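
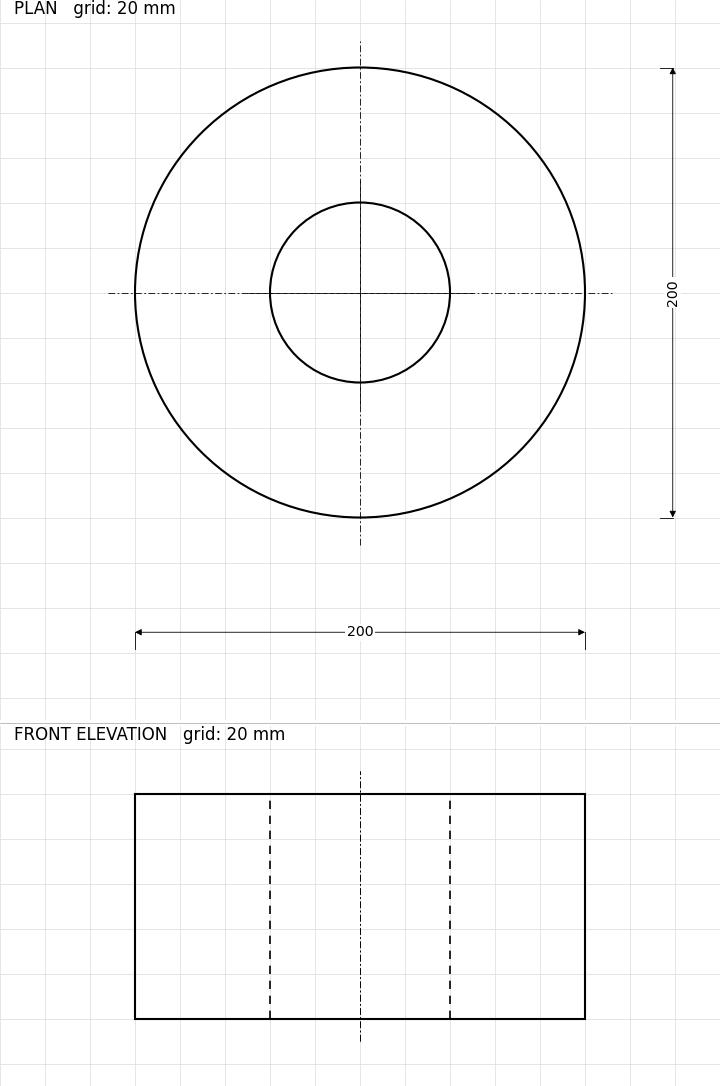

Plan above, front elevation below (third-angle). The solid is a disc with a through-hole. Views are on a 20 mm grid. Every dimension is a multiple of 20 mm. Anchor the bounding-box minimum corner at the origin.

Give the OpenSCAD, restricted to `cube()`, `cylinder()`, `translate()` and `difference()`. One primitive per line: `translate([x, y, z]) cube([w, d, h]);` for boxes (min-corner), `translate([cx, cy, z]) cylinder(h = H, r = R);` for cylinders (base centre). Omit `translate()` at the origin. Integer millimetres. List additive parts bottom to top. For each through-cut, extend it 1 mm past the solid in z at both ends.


difference() {
  translate([100, 100, 0]) cylinder(h = 100, r = 100);
  translate([100, 100, -1]) cylinder(h = 102, r = 40);
}


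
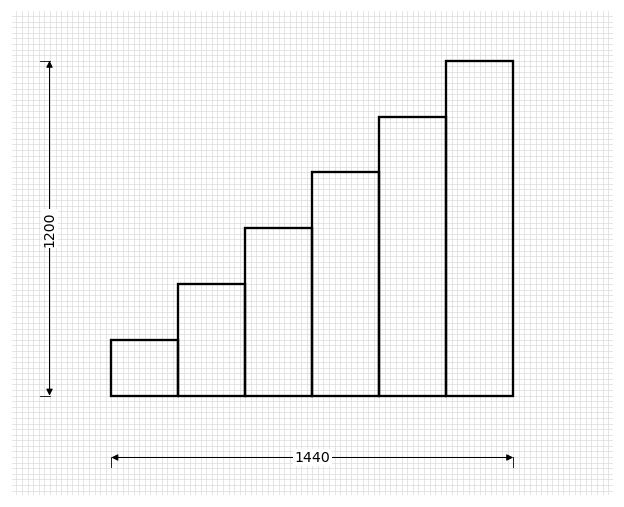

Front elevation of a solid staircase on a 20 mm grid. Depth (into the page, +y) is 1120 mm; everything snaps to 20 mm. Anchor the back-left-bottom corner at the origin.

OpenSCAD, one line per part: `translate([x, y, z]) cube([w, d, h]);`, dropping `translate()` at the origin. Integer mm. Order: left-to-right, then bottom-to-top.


cube([240, 1120, 200]);
translate([240, 0, 0]) cube([240, 1120, 400]);
translate([480, 0, 0]) cube([240, 1120, 600]);
translate([720, 0, 0]) cube([240, 1120, 800]);
translate([960, 0, 0]) cube([240, 1120, 1000]);
translate([1200, 0, 0]) cube([240, 1120, 1200]);


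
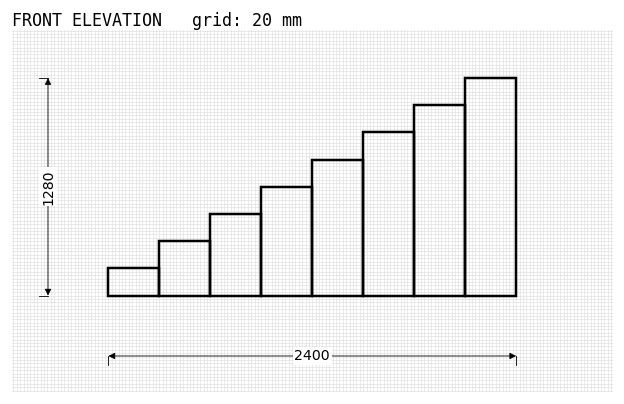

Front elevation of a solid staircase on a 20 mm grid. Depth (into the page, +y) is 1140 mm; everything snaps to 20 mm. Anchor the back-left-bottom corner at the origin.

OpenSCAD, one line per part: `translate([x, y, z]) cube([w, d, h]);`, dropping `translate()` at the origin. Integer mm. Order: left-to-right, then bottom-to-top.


cube([300, 1140, 160]);
translate([300, 0, 0]) cube([300, 1140, 320]);
translate([600, 0, 0]) cube([300, 1140, 480]);
translate([900, 0, 0]) cube([300, 1140, 640]);
translate([1200, 0, 0]) cube([300, 1140, 800]);
translate([1500, 0, 0]) cube([300, 1140, 960]);
translate([1800, 0, 0]) cube([300, 1140, 1120]);
translate([2100, 0, 0]) cube([300, 1140, 1280]);


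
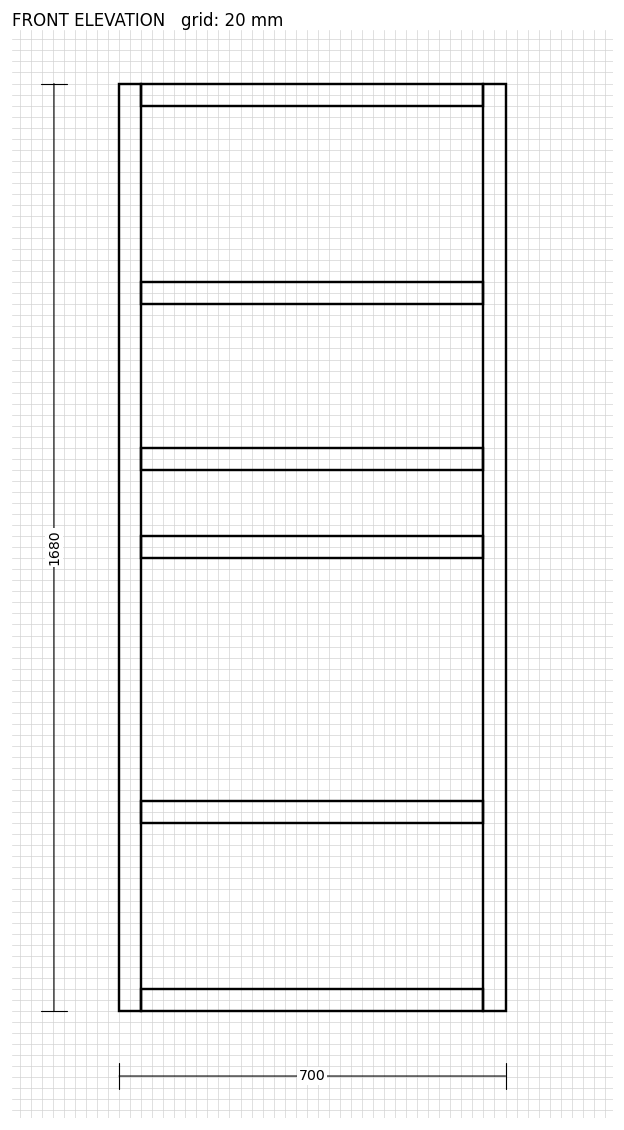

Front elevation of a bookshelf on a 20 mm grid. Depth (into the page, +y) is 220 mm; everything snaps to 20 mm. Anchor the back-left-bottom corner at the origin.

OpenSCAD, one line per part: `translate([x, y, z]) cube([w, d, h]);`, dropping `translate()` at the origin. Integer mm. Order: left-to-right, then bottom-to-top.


cube([40, 220, 1680]);
translate([40, 0, 0]) cube([620, 220, 40]);
translate([40, 0, 340]) cube([620, 220, 40]);
translate([40, 0, 820]) cube([620, 220, 40]);
translate([40, 0, 980]) cube([620, 220, 40]);
translate([40, 0, 1280]) cube([620, 220, 40]);
translate([40, 0, 1640]) cube([620, 220, 40]);
translate([660, 0, 0]) cube([40, 220, 1680]);


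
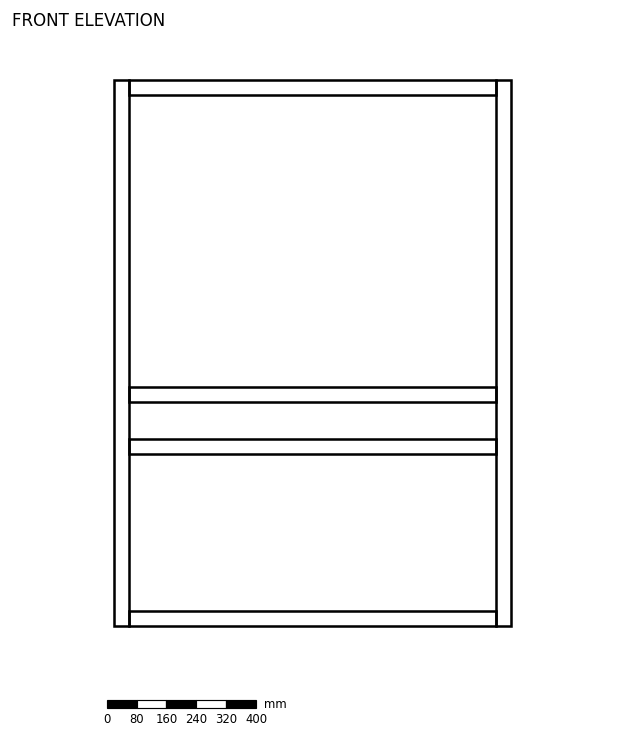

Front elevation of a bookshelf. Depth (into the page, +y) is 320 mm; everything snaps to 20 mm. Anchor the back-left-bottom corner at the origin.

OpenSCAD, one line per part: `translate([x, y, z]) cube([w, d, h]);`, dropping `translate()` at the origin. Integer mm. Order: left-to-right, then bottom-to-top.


cube([40, 320, 1460]);
translate([40, 0, 0]) cube([980, 320, 40]);
translate([40, 0, 460]) cube([980, 320, 40]);
translate([40, 0, 600]) cube([980, 320, 40]);
translate([40, 0, 1420]) cube([980, 320, 40]);
translate([1020, 0, 0]) cube([40, 320, 1460]);


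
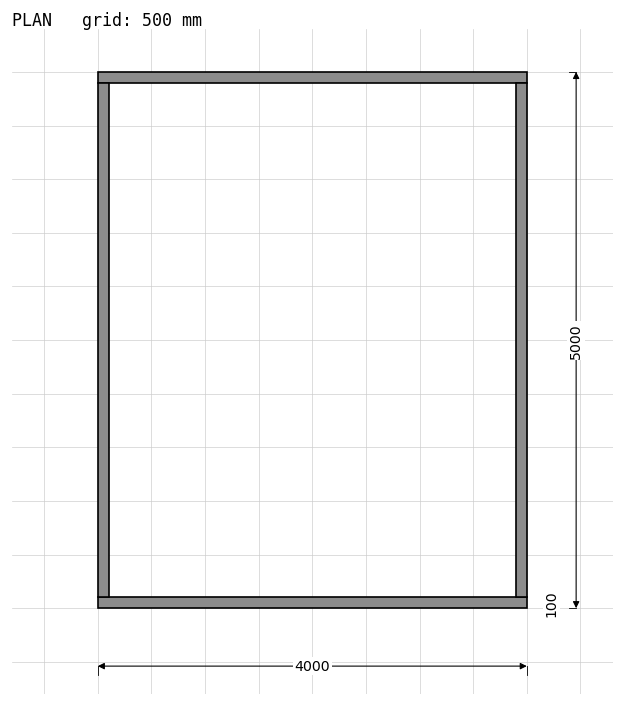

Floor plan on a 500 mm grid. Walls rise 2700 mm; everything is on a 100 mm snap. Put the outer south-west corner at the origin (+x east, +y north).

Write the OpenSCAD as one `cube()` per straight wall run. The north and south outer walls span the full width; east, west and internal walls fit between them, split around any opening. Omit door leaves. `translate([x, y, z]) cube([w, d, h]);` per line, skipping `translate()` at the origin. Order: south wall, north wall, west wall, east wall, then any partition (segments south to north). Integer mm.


cube([4000, 100, 2700]);
translate([0, 4900, 0]) cube([4000, 100, 2700]);
translate([0, 100, 0]) cube([100, 4800, 2700]);
translate([3900, 100, 0]) cube([100, 4800, 2700]);


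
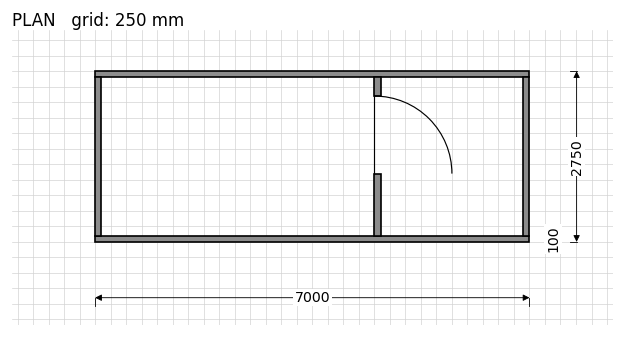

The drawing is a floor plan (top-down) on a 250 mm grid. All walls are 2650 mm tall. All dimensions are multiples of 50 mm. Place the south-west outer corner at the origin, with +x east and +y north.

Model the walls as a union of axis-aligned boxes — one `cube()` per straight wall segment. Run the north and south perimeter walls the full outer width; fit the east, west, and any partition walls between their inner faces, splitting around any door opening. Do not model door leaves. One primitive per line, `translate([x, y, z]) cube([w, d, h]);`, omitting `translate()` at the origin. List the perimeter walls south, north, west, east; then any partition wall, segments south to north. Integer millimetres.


cube([7000, 100, 2650]);
translate([0, 2650, 0]) cube([7000, 100, 2650]);
translate([0, 100, 0]) cube([100, 2550, 2650]);
translate([6900, 100, 0]) cube([100, 2550, 2650]);
translate([4500, 100, 0]) cube([100, 1000, 2650]);
translate([4500, 2350, 0]) cube([100, 300, 2650]);


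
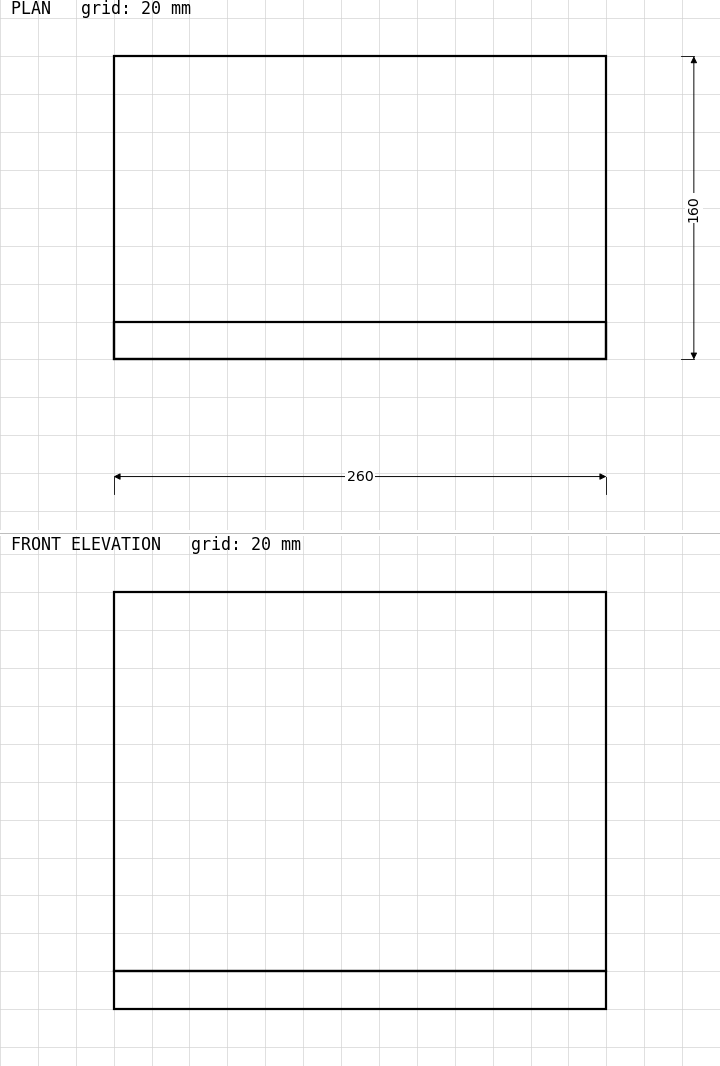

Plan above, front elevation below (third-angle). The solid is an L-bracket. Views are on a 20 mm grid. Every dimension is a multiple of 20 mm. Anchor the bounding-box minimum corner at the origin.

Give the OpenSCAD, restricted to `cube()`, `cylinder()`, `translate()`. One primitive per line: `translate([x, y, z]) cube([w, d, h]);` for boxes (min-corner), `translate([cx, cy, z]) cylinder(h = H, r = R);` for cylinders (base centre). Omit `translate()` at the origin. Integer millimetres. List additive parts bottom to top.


cube([260, 160, 20]);
translate([0, 0, 20]) cube([260, 20, 200]);


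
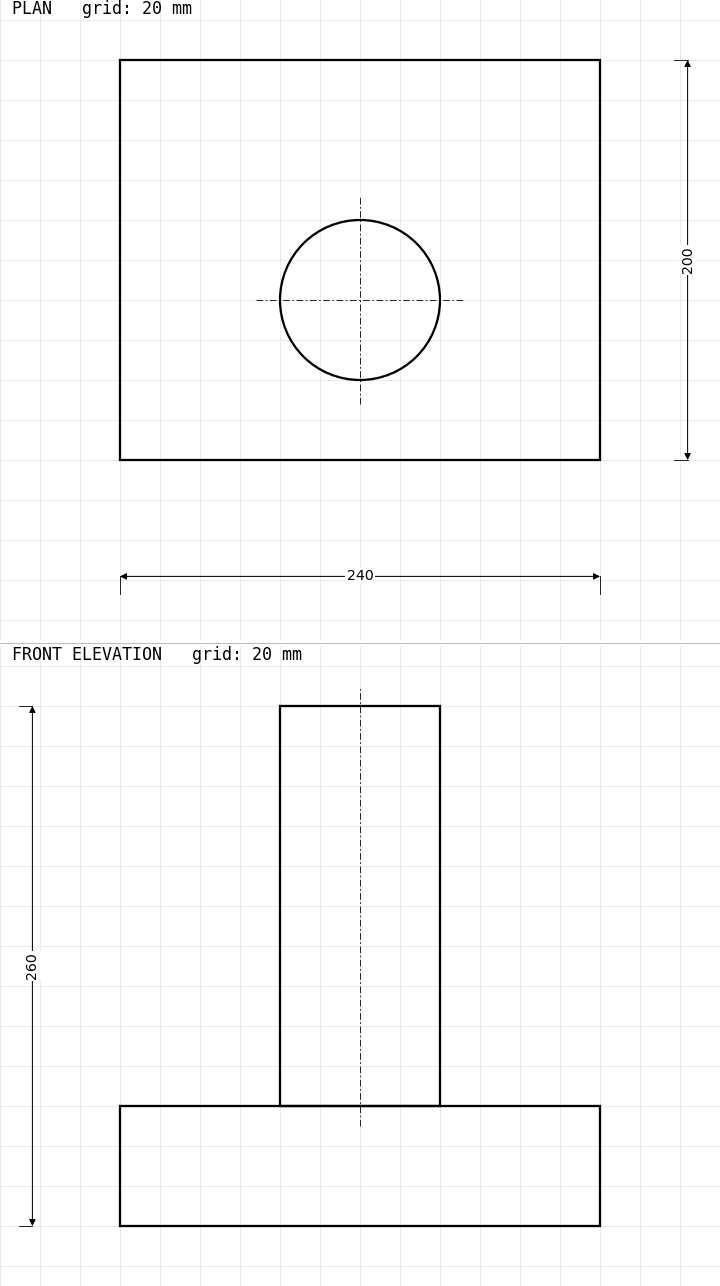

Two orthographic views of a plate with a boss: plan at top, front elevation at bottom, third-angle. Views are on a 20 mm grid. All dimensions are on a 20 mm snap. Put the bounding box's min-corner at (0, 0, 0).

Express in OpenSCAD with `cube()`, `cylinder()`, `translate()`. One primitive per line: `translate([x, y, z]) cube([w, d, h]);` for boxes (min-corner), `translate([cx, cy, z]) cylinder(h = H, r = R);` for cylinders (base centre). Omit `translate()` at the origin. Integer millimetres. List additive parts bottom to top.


cube([240, 200, 60]);
translate([120, 80, 60]) cylinder(h = 200, r = 40);


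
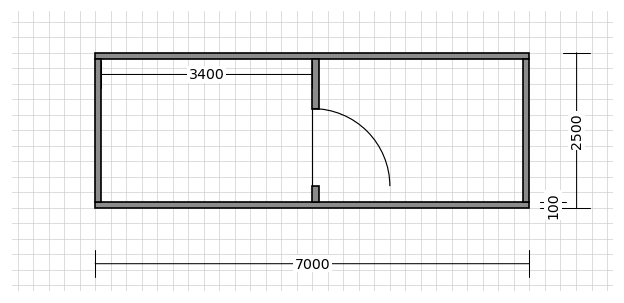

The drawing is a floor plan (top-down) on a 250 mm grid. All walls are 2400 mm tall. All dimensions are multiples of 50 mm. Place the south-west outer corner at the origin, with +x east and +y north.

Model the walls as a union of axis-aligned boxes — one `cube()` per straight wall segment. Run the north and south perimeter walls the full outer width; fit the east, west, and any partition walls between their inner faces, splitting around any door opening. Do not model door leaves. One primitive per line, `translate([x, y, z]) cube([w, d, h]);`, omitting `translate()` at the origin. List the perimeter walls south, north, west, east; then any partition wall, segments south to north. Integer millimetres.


cube([7000, 100, 2400]);
translate([0, 2400, 0]) cube([7000, 100, 2400]);
translate([0, 100, 0]) cube([100, 2300, 2400]);
translate([6900, 100, 0]) cube([100, 2300, 2400]);
translate([3500, 100, 0]) cube([100, 250, 2400]);
translate([3500, 1600, 0]) cube([100, 800, 2400]);


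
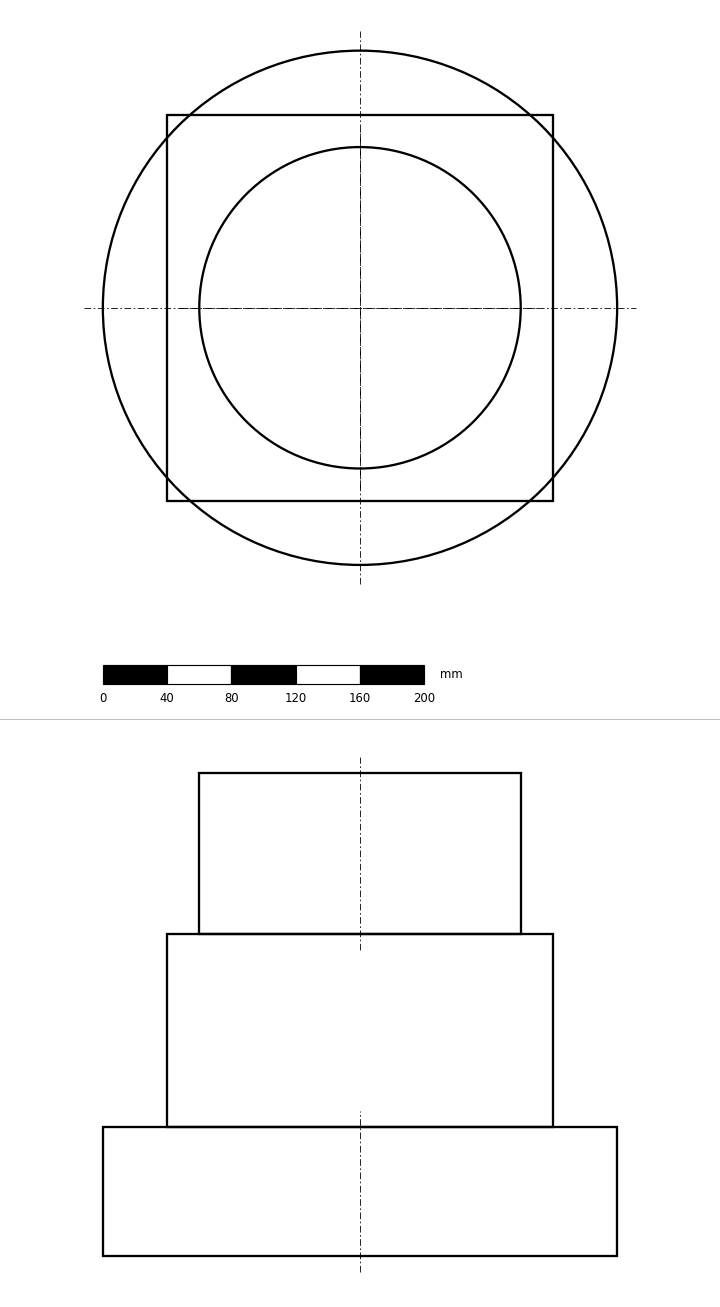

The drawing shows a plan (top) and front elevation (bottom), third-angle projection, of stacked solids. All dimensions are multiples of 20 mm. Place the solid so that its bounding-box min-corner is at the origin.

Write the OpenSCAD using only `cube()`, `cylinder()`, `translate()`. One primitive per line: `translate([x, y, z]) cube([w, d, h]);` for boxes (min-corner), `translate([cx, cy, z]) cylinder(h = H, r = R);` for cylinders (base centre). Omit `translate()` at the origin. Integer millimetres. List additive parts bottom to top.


translate([160, 160, 0]) cylinder(h = 80, r = 160);
translate([40, 40, 80]) cube([240, 240, 120]);
translate([160, 160, 200]) cylinder(h = 100, r = 100);


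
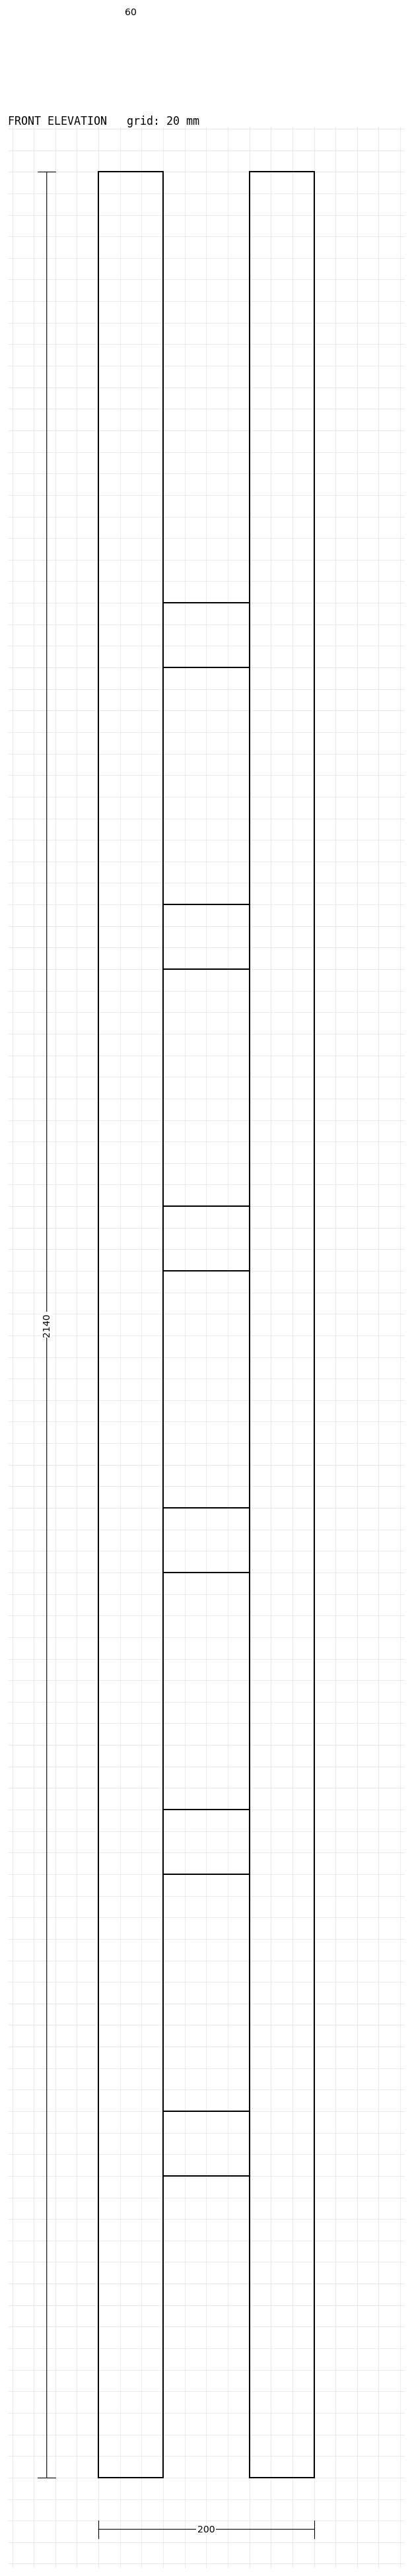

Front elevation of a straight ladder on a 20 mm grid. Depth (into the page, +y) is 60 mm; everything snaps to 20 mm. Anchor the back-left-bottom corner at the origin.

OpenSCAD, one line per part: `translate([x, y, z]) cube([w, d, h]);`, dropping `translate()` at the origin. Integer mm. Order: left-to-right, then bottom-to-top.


cube([60, 60, 2140]);
translate([60, 0, 280]) cube([80, 60, 60]);
translate([60, 0, 560]) cube([80, 60, 60]);
translate([60, 0, 840]) cube([80, 60, 60]);
translate([60, 0, 1120]) cube([80, 60, 60]);
translate([60, 0, 1400]) cube([80, 60, 60]);
translate([60, 0, 1680]) cube([80, 60, 60]);
translate([140, 0, 0]) cube([60, 60, 2140]);


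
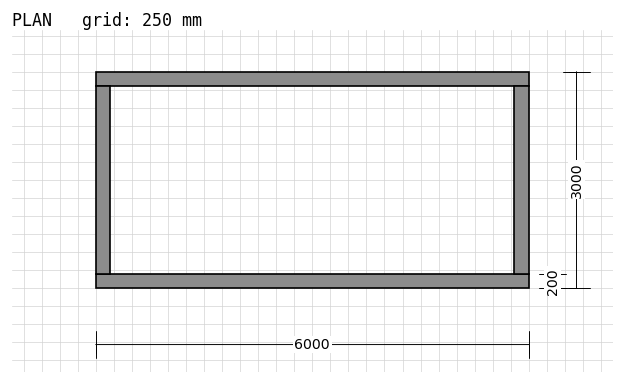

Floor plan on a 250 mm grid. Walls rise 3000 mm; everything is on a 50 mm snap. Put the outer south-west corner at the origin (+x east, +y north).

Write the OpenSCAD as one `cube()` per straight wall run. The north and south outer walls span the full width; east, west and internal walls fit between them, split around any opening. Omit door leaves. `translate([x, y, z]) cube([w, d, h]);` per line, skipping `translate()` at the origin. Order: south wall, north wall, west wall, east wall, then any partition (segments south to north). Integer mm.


cube([6000, 200, 3000]);
translate([0, 2800, 0]) cube([6000, 200, 3000]);
translate([0, 200, 0]) cube([200, 2600, 3000]);
translate([5800, 200, 0]) cube([200, 2600, 3000]);


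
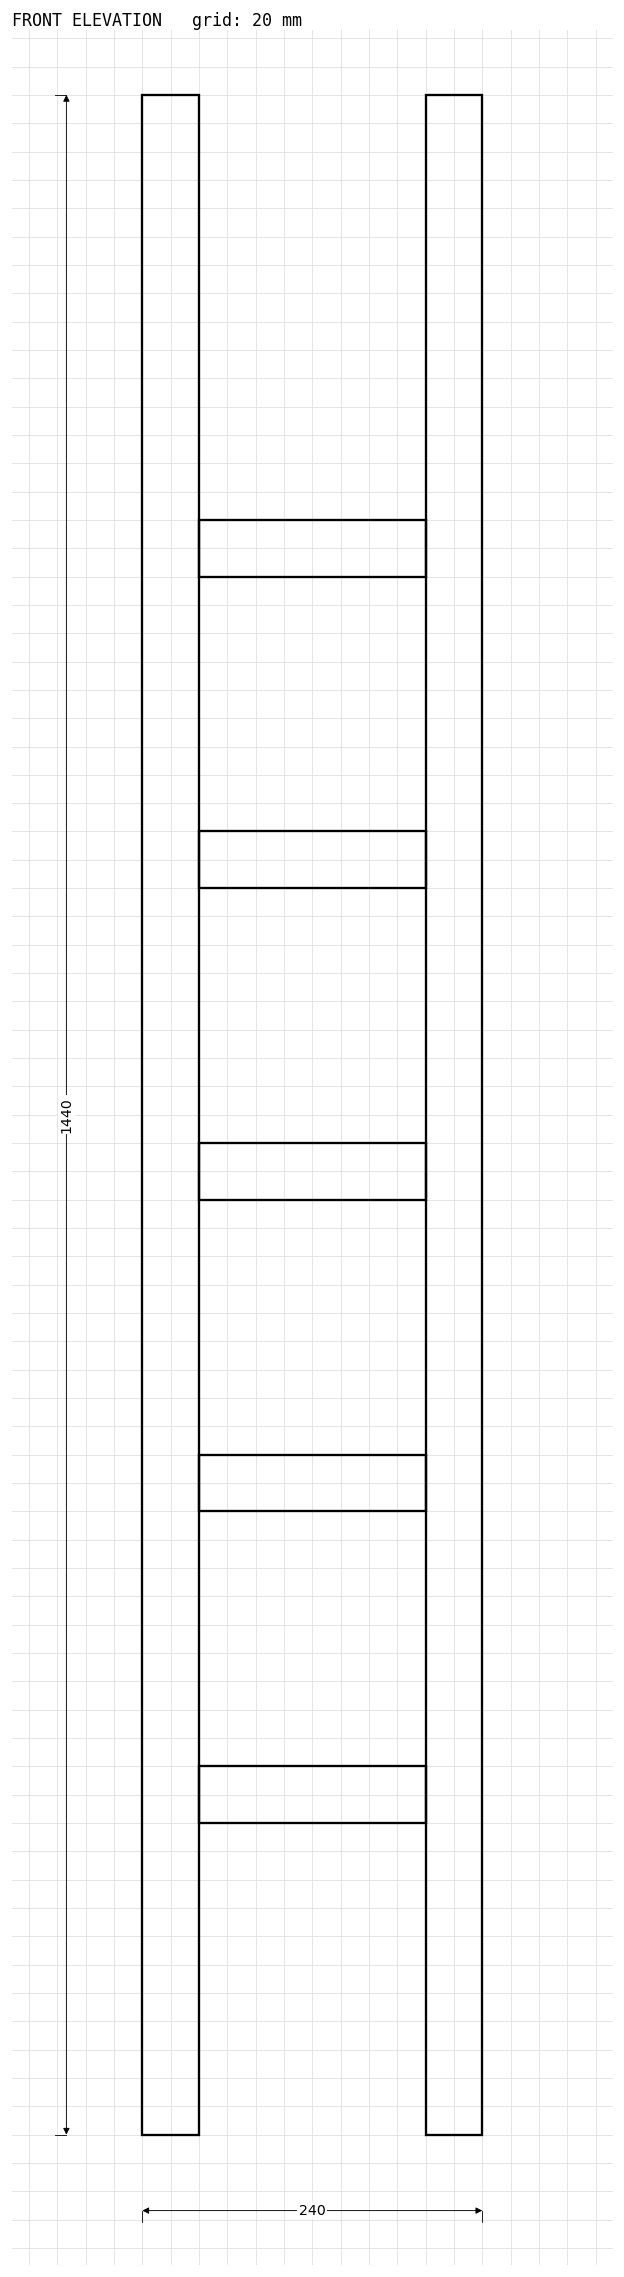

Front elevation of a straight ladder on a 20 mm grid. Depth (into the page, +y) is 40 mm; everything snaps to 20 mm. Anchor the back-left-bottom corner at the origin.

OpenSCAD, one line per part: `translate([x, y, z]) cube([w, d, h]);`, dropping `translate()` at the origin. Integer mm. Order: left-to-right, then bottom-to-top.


cube([40, 40, 1440]);
translate([40, 0, 220]) cube([160, 40, 40]);
translate([40, 0, 440]) cube([160, 40, 40]);
translate([40, 0, 660]) cube([160, 40, 40]);
translate([40, 0, 880]) cube([160, 40, 40]);
translate([40, 0, 1100]) cube([160, 40, 40]);
translate([200, 0, 0]) cube([40, 40, 1440]);


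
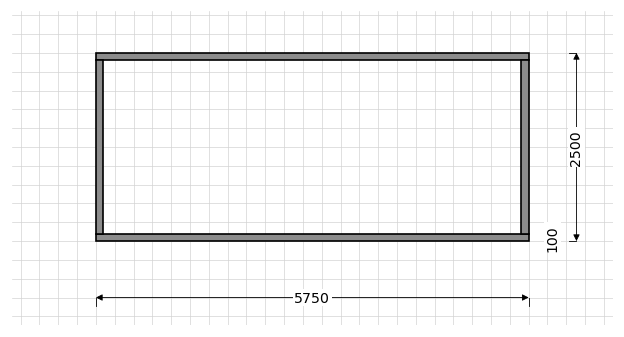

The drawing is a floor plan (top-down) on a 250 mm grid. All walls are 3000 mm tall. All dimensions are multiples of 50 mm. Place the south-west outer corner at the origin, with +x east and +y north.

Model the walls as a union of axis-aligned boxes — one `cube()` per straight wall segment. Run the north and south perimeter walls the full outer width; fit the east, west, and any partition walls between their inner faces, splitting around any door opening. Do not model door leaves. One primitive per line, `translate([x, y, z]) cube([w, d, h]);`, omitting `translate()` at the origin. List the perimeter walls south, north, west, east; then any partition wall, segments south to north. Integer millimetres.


cube([5750, 100, 3000]);
translate([0, 2400, 0]) cube([5750, 100, 3000]);
translate([0, 100, 0]) cube([100, 2300, 3000]);
translate([5650, 100, 0]) cube([100, 2300, 3000]);


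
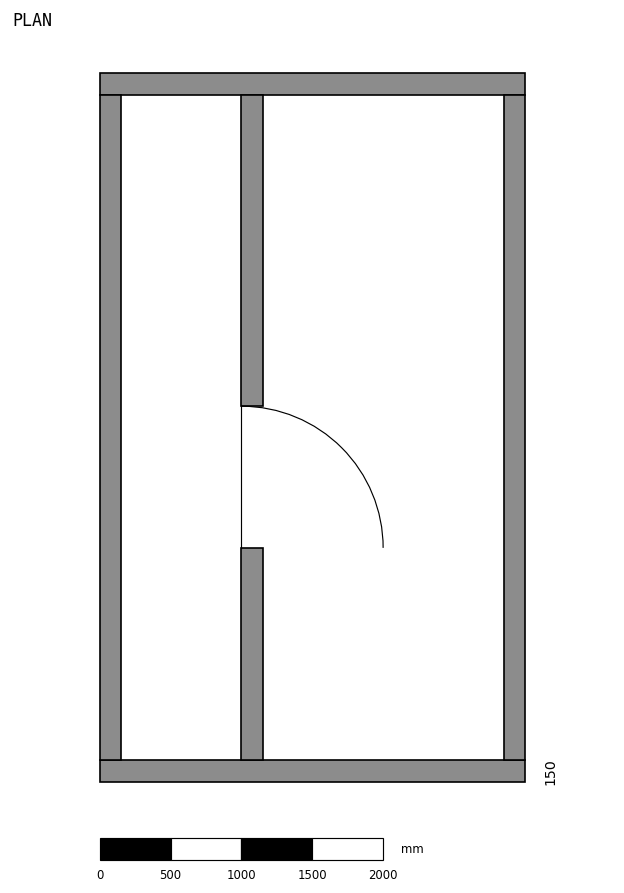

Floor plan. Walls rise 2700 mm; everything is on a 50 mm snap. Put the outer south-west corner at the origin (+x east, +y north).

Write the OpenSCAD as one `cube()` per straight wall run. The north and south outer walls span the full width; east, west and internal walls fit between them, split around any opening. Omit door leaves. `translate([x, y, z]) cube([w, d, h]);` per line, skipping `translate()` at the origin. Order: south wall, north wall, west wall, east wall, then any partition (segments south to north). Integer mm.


cube([3000, 150, 2700]);
translate([0, 4850, 0]) cube([3000, 150, 2700]);
translate([0, 150, 0]) cube([150, 4700, 2700]);
translate([2850, 150, 0]) cube([150, 4700, 2700]);
translate([1000, 150, 0]) cube([150, 1500, 2700]);
translate([1000, 2650, 0]) cube([150, 2200, 2700]);


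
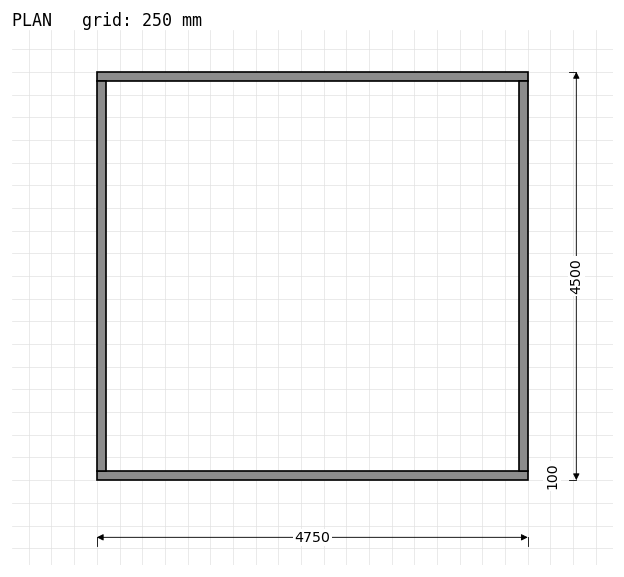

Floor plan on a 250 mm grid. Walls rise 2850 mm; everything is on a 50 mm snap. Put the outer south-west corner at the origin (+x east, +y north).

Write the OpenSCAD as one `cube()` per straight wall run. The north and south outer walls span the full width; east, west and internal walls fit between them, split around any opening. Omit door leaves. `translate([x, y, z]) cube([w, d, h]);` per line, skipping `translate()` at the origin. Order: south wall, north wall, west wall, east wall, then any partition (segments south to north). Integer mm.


cube([4750, 100, 2850]);
translate([0, 4400, 0]) cube([4750, 100, 2850]);
translate([0, 100, 0]) cube([100, 4300, 2850]);
translate([4650, 100, 0]) cube([100, 4300, 2850]);


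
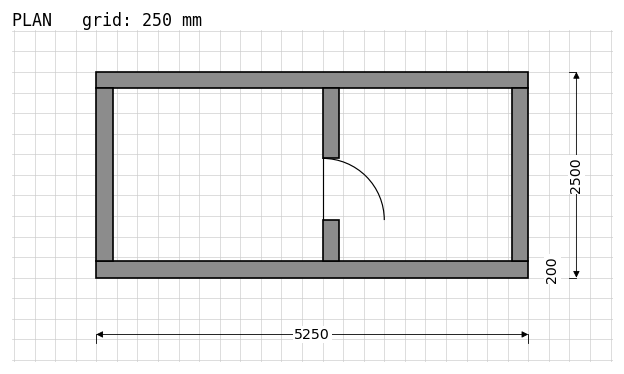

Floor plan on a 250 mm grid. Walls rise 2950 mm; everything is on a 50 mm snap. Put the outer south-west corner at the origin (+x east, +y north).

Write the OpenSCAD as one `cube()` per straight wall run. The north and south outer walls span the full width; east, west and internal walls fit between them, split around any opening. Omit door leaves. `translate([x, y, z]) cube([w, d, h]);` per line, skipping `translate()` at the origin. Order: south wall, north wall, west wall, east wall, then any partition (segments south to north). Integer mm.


cube([5250, 200, 2950]);
translate([0, 2300, 0]) cube([5250, 200, 2950]);
translate([0, 200, 0]) cube([200, 2100, 2950]);
translate([5050, 200, 0]) cube([200, 2100, 2950]);
translate([2750, 200, 0]) cube([200, 500, 2950]);
translate([2750, 1450, 0]) cube([200, 850, 2950]);


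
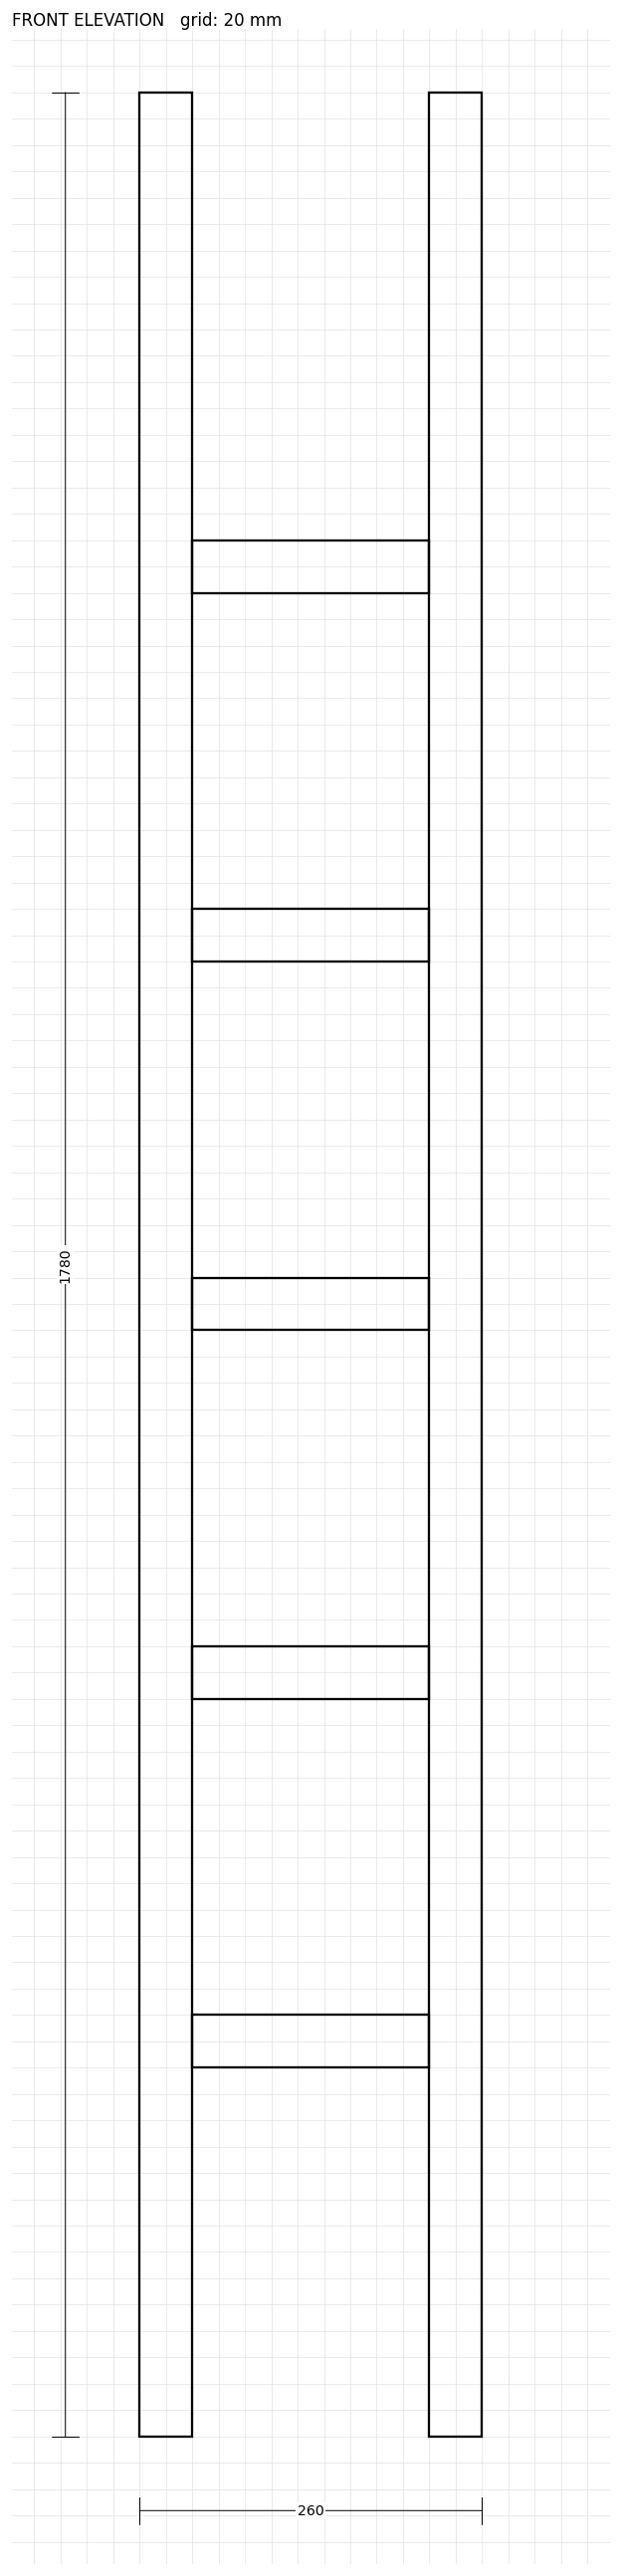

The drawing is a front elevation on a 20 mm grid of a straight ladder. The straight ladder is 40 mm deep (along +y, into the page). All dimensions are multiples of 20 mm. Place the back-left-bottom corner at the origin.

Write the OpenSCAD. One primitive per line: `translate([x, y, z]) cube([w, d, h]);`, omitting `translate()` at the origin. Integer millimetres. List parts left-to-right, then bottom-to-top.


cube([40, 40, 1780]);
translate([40, 0, 280]) cube([180, 40, 40]);
translate([40, 0, 560]) cube([180, 40, 40]);
translate([40, 0, 840]) cube([180, 40, 40]);
translate([40, 0, 1120]) cube([180, 40, 40]);
translate([40, 0, 1400]) cube([180, 40, 40]);
translate([220, 0, 0]) cube([40, 40, 1780]);


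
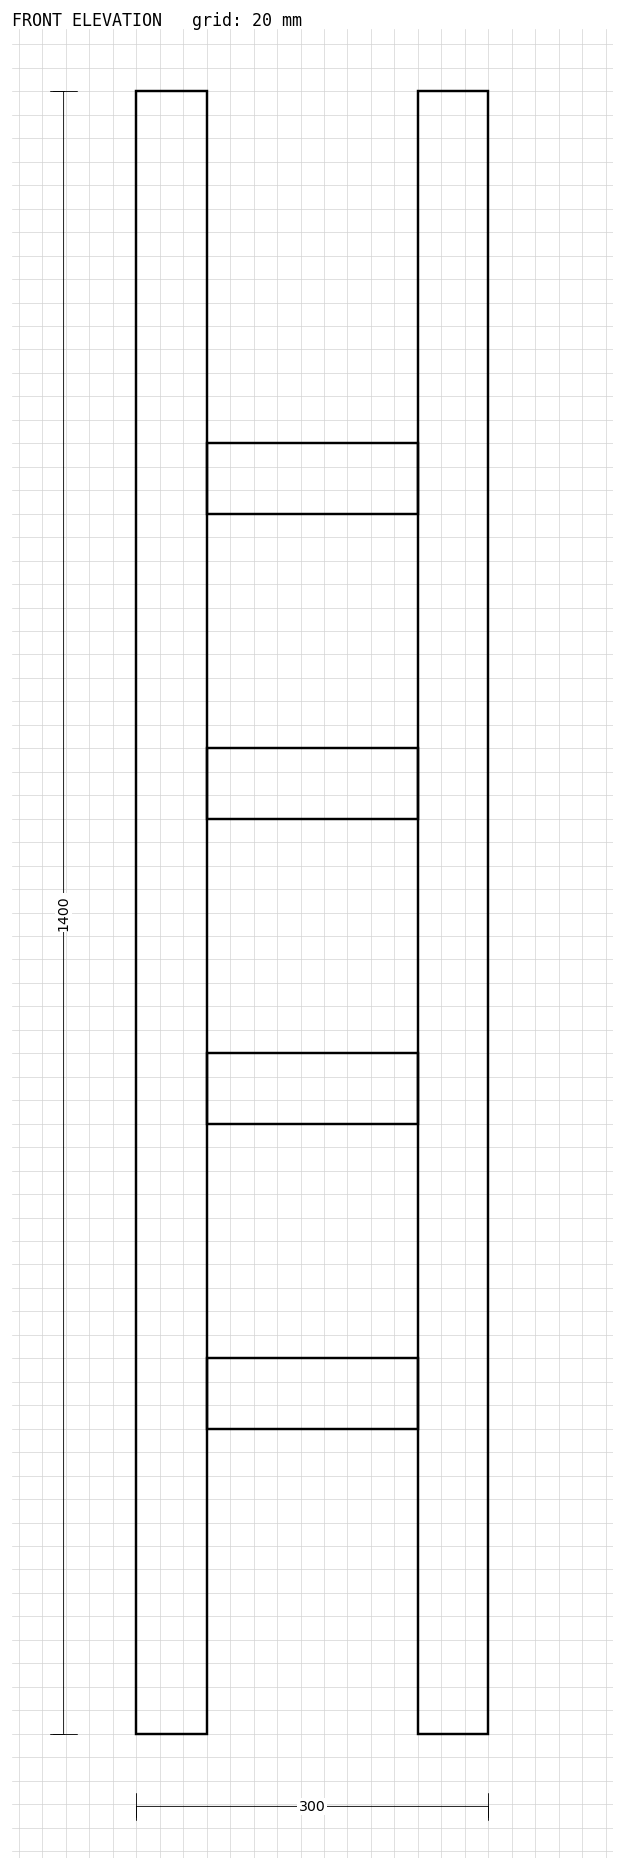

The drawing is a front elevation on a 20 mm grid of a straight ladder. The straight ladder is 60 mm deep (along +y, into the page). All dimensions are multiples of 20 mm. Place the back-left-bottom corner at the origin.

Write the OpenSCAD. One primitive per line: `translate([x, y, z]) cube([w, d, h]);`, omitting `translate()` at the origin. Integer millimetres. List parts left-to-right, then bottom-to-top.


cube([60, 60, 1400]);
translate([60, 0, 260]) cube([180, 60, 60]);
translate([60, 0, 520]) cube([180, 60, 60]);
translate([60, 0, 780]) cube([180, 60, 60]);
translate([60, 0, 1040]) cube([180, 60, 60]);
translate([240, 0, 0]) cube([60, 60, 1400]);


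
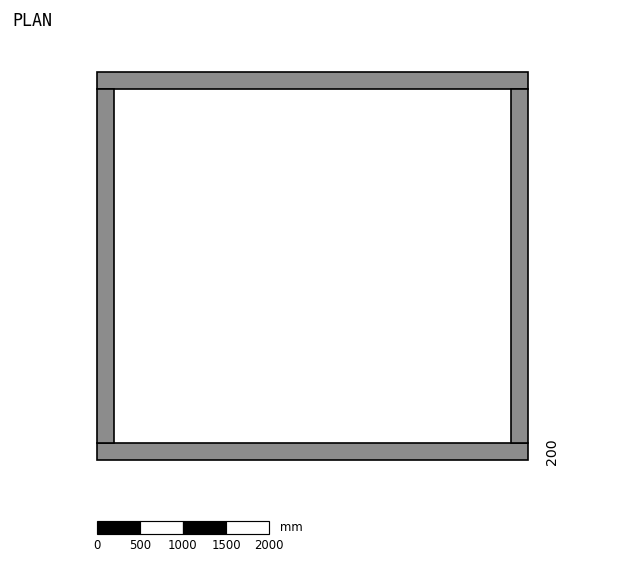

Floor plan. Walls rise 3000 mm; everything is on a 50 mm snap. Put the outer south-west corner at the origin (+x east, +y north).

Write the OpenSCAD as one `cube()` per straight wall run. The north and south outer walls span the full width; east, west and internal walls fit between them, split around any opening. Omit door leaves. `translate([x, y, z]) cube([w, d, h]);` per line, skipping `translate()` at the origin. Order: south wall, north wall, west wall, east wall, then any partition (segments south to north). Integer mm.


cube([5000, 200, 3000]);
translate([0, 4300, 0]) cube([5000, 200, 3000]);
translate([0, 200, 0]) cube([200, 4100, 3000]);
translate([4800, 200, 0]) cube([200, 4100, 3000]);


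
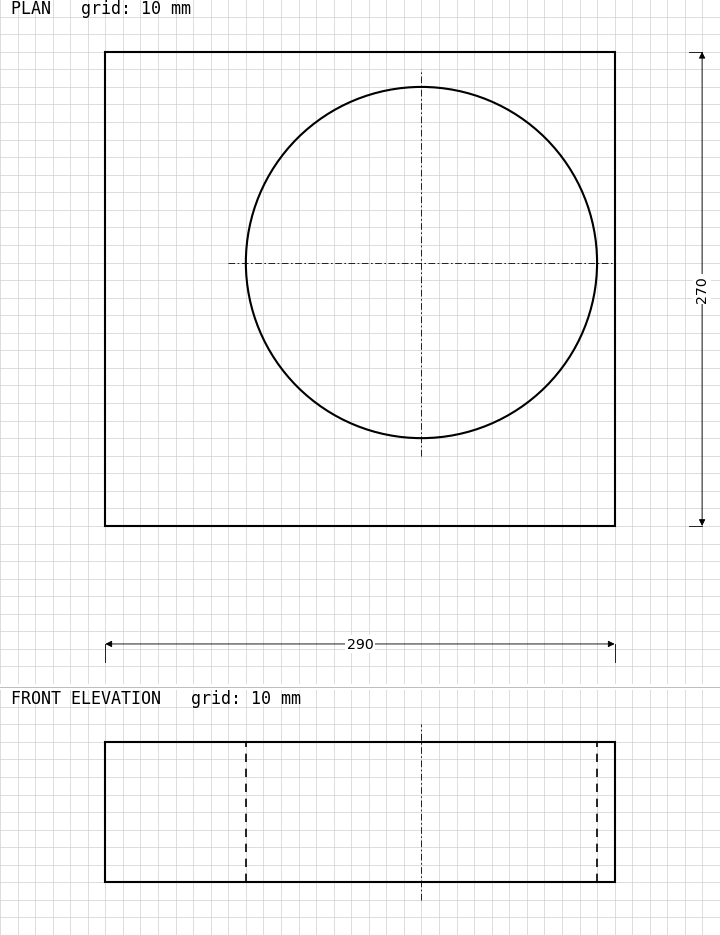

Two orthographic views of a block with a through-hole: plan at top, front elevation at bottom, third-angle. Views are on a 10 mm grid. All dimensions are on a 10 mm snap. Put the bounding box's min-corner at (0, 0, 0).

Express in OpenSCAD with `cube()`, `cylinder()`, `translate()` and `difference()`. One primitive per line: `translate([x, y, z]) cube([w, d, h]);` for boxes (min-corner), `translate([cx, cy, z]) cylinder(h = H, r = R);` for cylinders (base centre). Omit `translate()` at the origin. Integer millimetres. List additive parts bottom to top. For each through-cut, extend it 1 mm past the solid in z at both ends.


difference() {
  cube([290, 270, 80]);
  translate([180, 150, -1]) cylinder(h = 82, r = 100);
}


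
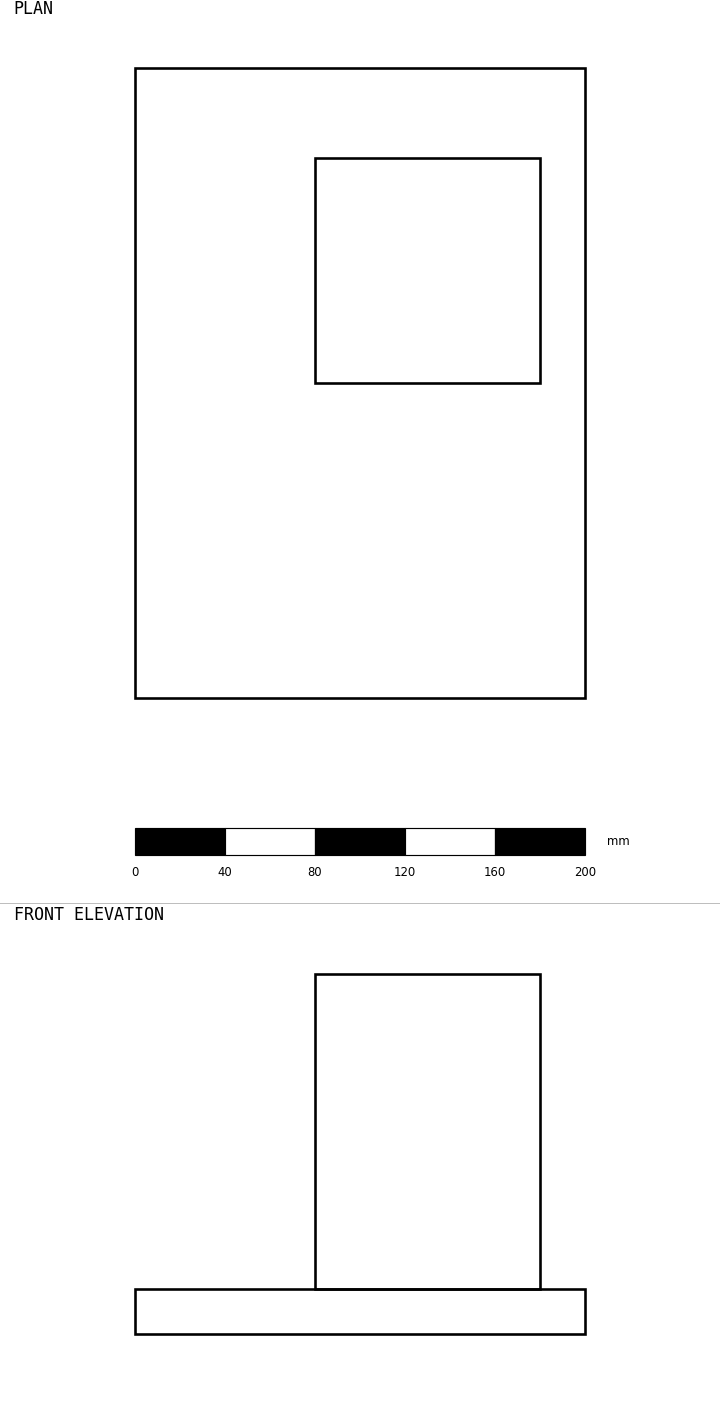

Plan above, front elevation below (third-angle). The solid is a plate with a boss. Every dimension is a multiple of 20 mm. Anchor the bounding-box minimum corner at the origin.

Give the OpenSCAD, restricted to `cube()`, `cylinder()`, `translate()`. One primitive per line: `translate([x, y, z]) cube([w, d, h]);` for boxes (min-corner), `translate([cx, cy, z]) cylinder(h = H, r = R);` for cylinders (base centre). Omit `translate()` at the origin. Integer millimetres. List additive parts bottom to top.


cube([200, 280, 20]);
translate([80, 140, 20]) cube([100, 100, 140]);


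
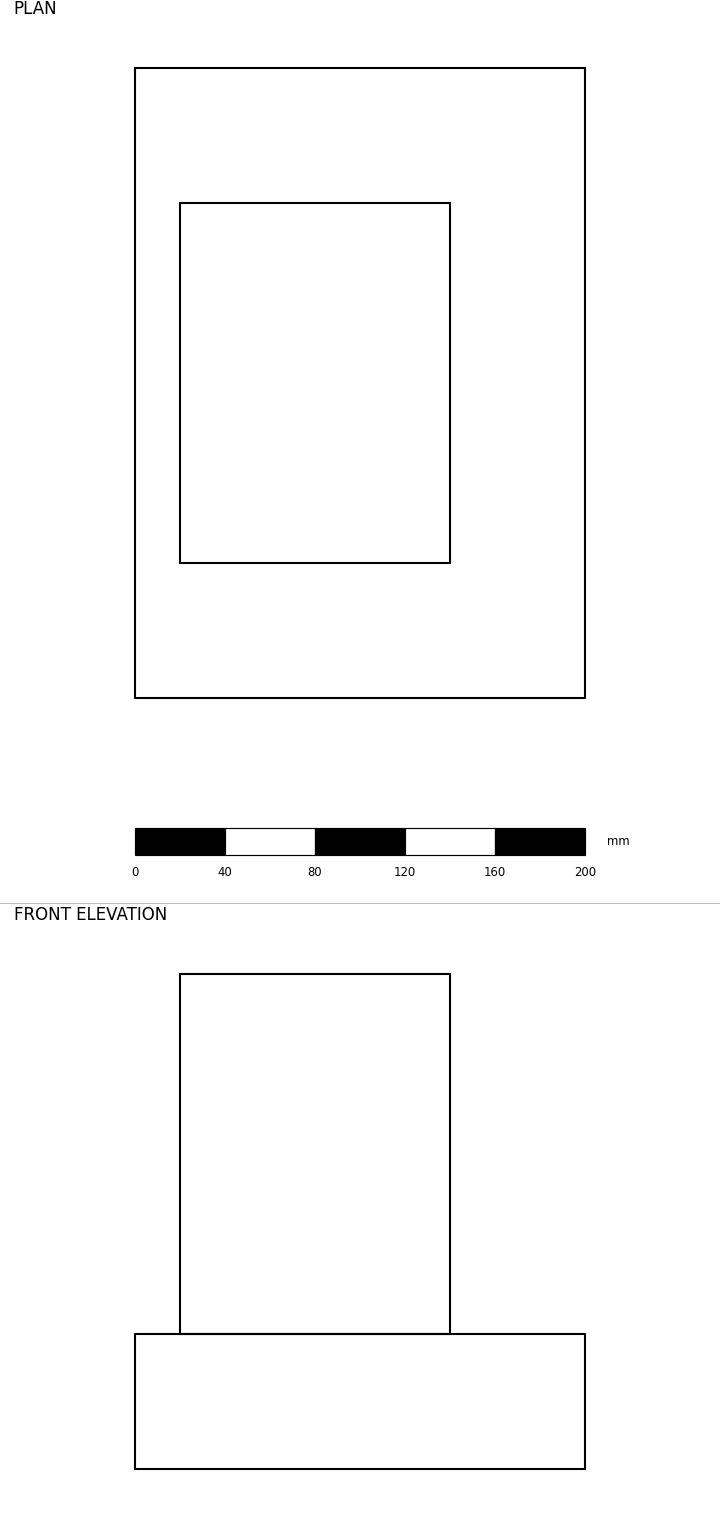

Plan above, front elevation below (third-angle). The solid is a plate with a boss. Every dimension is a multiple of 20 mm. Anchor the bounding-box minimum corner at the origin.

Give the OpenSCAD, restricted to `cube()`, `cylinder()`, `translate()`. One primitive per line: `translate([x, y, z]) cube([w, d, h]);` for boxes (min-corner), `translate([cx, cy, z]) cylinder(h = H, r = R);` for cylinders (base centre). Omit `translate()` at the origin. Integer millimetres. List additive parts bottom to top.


cube([200, 280, 60]);
translate([20, 60, 60]) cube([120, 160, 160]);


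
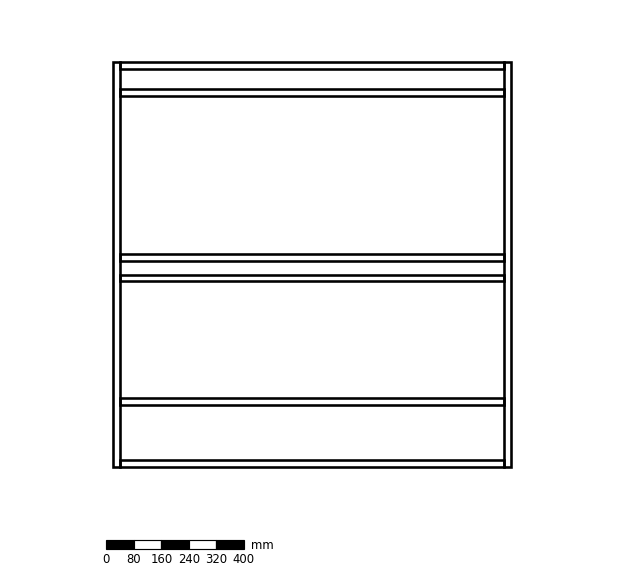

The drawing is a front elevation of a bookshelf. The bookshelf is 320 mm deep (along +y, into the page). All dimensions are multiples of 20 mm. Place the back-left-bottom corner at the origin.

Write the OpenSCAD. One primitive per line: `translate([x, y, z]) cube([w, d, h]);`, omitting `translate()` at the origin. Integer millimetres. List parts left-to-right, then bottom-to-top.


cube([20, 320, 1180]);
translate([20, 0, 0]) cube([1120, 320, 20]);
translate([20, 0, 180]) cube([1120, 320, 20]);
translate([20, 0, 540]) cube([1120, 320, 20]);
translate([20, 0, 600]) cube([1120, 320, 20]);
translate([20, 0, 1080]) cube([1120, 320, 20]);
translate([20, 0, 1160]) cube([1120, 320, 20]);
translate([1140, 0, 0]) cube([20, 320, 1180]);


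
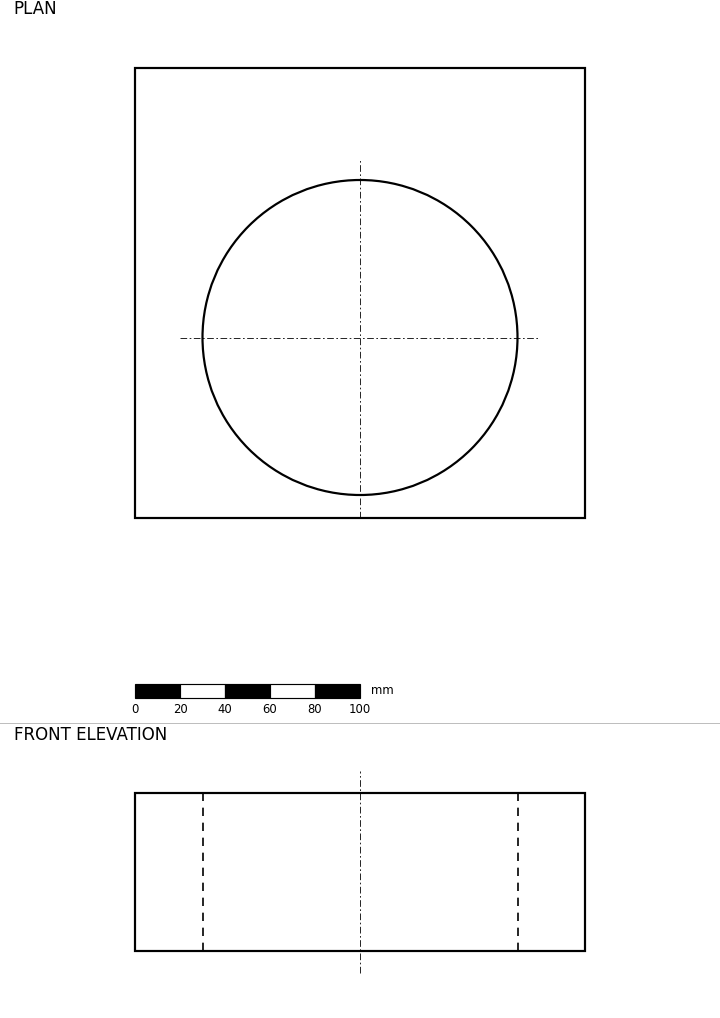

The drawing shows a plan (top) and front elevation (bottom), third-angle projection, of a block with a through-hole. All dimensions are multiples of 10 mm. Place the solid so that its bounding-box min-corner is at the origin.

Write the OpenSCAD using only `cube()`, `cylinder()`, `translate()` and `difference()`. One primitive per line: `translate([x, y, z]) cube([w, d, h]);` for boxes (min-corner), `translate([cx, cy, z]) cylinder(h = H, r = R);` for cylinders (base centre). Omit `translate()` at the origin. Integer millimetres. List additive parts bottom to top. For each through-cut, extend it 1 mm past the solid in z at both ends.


difference() {
  cube([200, 200, 70]);
  translate([100, 80, -1]) cylinder(h = 72, r = 70);
}


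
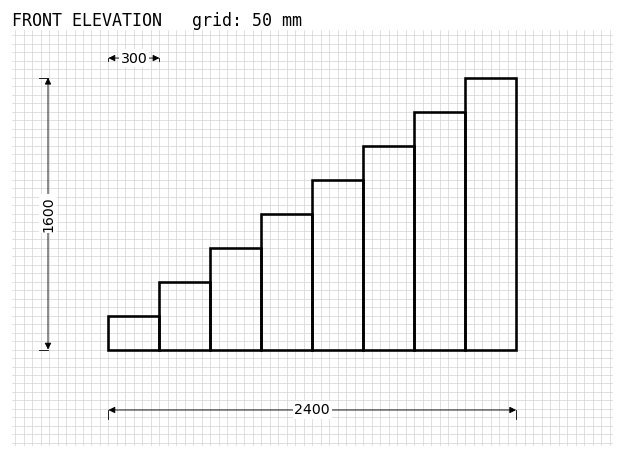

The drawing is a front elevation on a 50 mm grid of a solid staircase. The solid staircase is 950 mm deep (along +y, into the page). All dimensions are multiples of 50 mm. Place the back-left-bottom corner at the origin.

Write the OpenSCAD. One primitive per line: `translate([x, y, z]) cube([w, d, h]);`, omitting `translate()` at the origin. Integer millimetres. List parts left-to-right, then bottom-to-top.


cube([300, 950, 200]);
translate([300, 0, 0]) cube([300, 950, 400]);
translate([600, 0, 0]) cube([300, 950, 600]);
translate([900, 0, 0]) cube([300, 950, 800]);
translate([1200, 0, 0]) cube([300, 950, 1000]);
translate([1500, 0, 0]) cube([300, 950, 1200]);
translate([1800, 0, 0]) cube([300, 950, 1400]);
translate([2100, 0, 0]) cube([300, 950, 1600]);


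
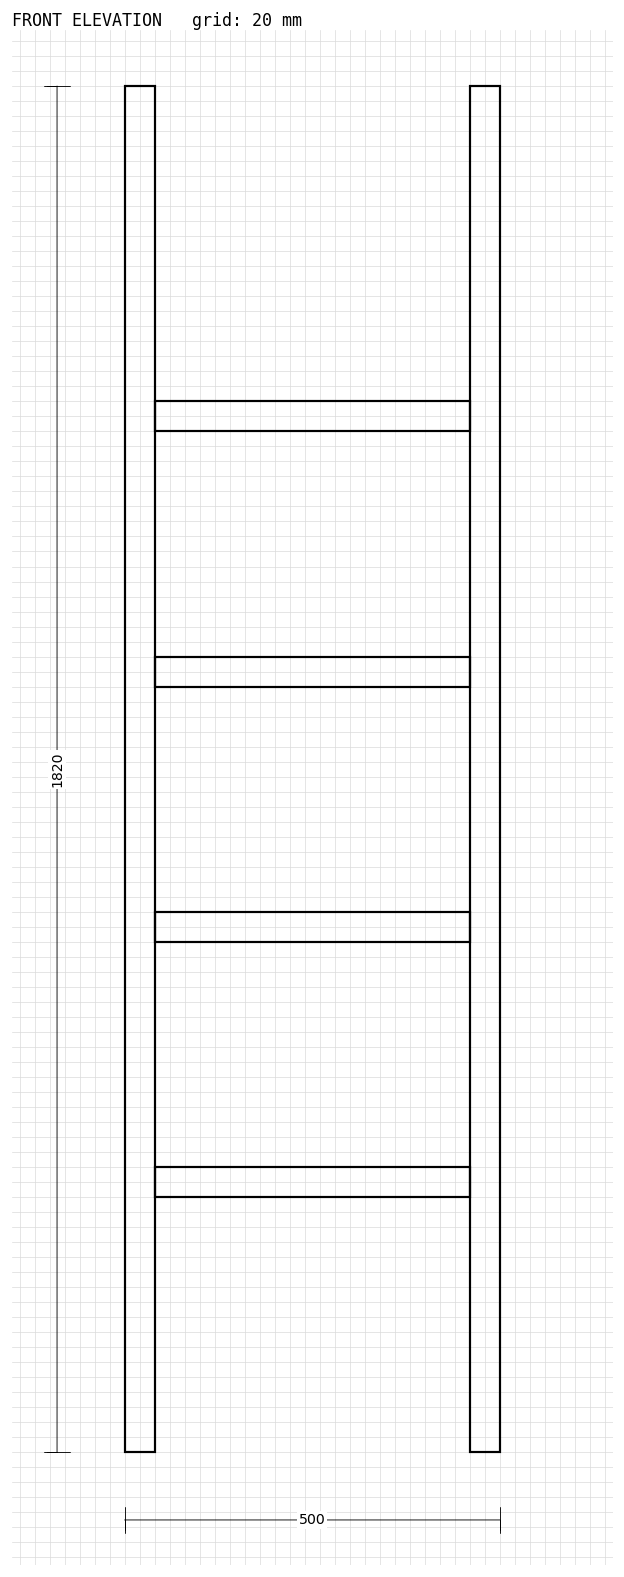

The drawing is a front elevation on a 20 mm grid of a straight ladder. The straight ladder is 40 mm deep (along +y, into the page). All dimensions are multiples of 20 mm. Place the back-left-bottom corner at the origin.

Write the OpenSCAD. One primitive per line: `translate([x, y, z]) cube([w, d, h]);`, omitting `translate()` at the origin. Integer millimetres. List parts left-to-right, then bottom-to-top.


cube([40, 40, 1820]);
translate([40, 0, 340]) cube([420, 40, 40]);
translate([40, 0, 680]) cube([420, 40, 40]);
translate([40, 0, 1020]) cube([420, 40, 40]);
translate([40, 0, 1360]) cube([420, 40, 40]);
translate([460, 0, 0]) cube([40, 40, 1820]);


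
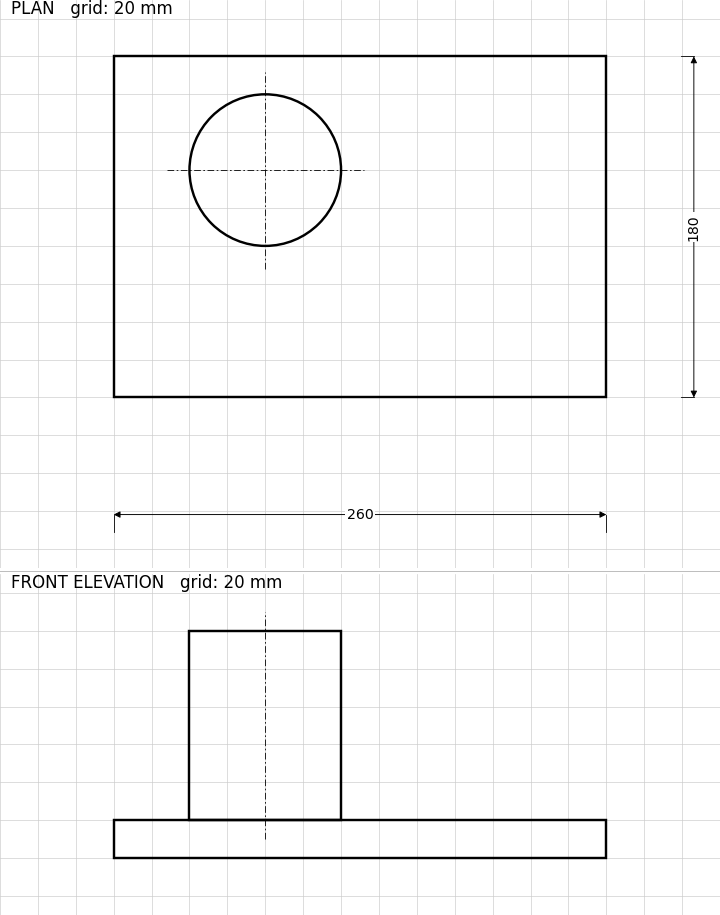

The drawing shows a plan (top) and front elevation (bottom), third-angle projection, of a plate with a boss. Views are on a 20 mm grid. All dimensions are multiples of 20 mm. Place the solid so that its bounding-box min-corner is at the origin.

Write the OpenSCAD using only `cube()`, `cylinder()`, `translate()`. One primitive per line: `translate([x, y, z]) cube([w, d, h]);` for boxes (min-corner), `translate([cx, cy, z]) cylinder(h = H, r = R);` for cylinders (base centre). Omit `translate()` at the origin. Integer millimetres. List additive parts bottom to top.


cube([260, 180, 20]);
translate([80, 120, 20]) cylinder(h = 100, r = 40);


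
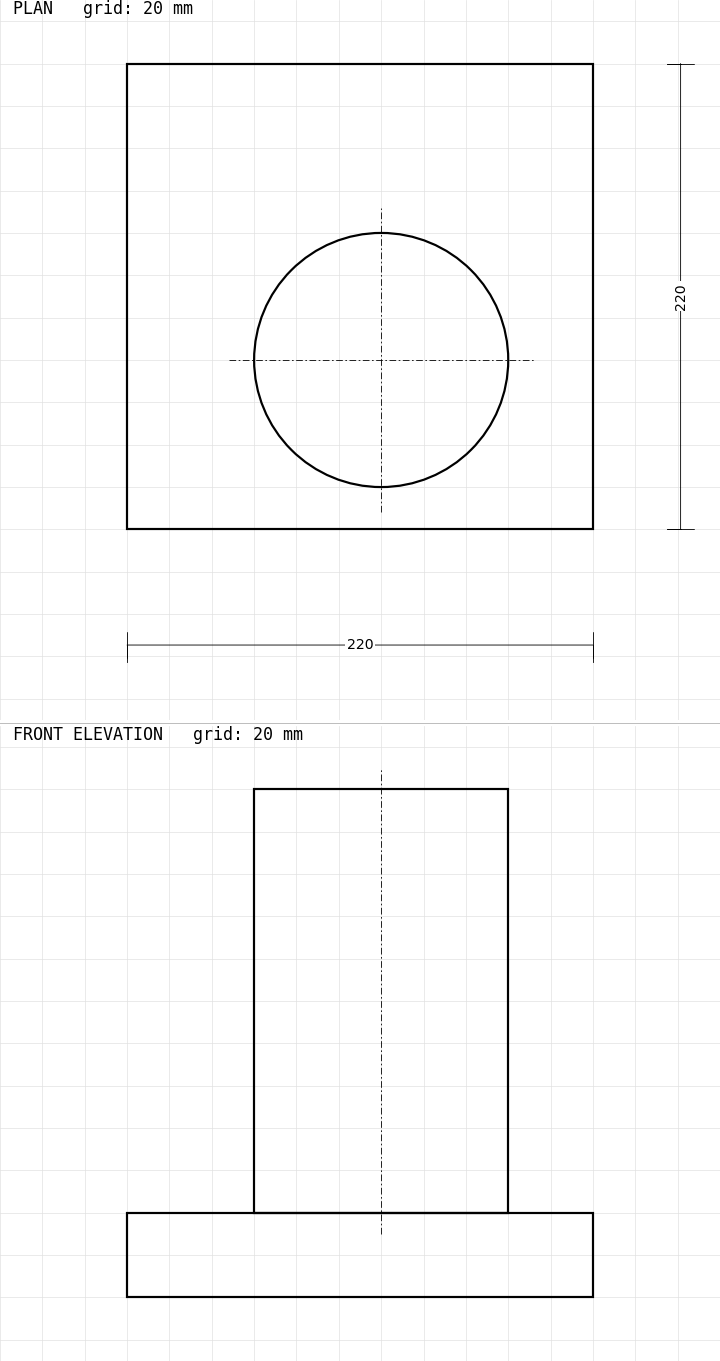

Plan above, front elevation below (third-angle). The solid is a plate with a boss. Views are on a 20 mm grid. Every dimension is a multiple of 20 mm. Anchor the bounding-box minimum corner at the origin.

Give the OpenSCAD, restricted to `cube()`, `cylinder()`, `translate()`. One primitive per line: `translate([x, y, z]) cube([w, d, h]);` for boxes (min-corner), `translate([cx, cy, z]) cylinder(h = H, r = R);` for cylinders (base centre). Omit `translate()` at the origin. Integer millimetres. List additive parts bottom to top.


cube([220, 220, 40]);
translate([120, 80, 40]) cylinder(h = 200, r = 60);


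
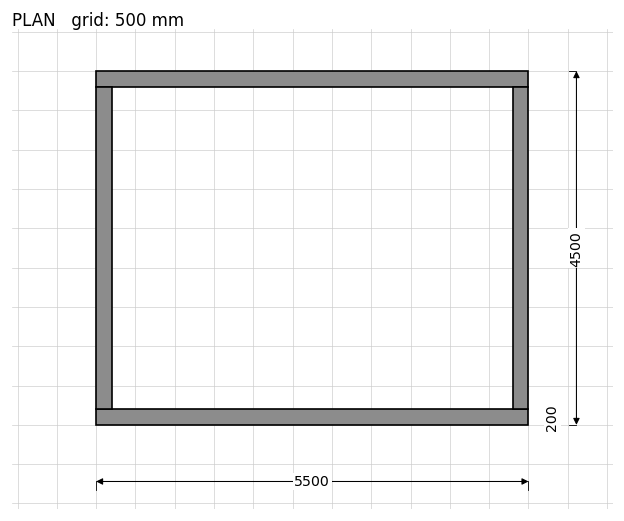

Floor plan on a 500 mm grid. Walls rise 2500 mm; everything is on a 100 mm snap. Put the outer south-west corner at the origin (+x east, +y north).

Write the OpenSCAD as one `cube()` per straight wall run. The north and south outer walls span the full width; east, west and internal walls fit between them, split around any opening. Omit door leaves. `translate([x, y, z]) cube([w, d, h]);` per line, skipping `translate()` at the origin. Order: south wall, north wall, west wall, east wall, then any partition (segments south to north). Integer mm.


cube([5500, 200, 2500]);
translate([0, 4300, 0]) cube([5500, 200, 2500]);
translate([0, 200, 0]) cube([200, 4100, 2500]);
translate([5300, 200, 0]) cube([200, 4100, 2500]);


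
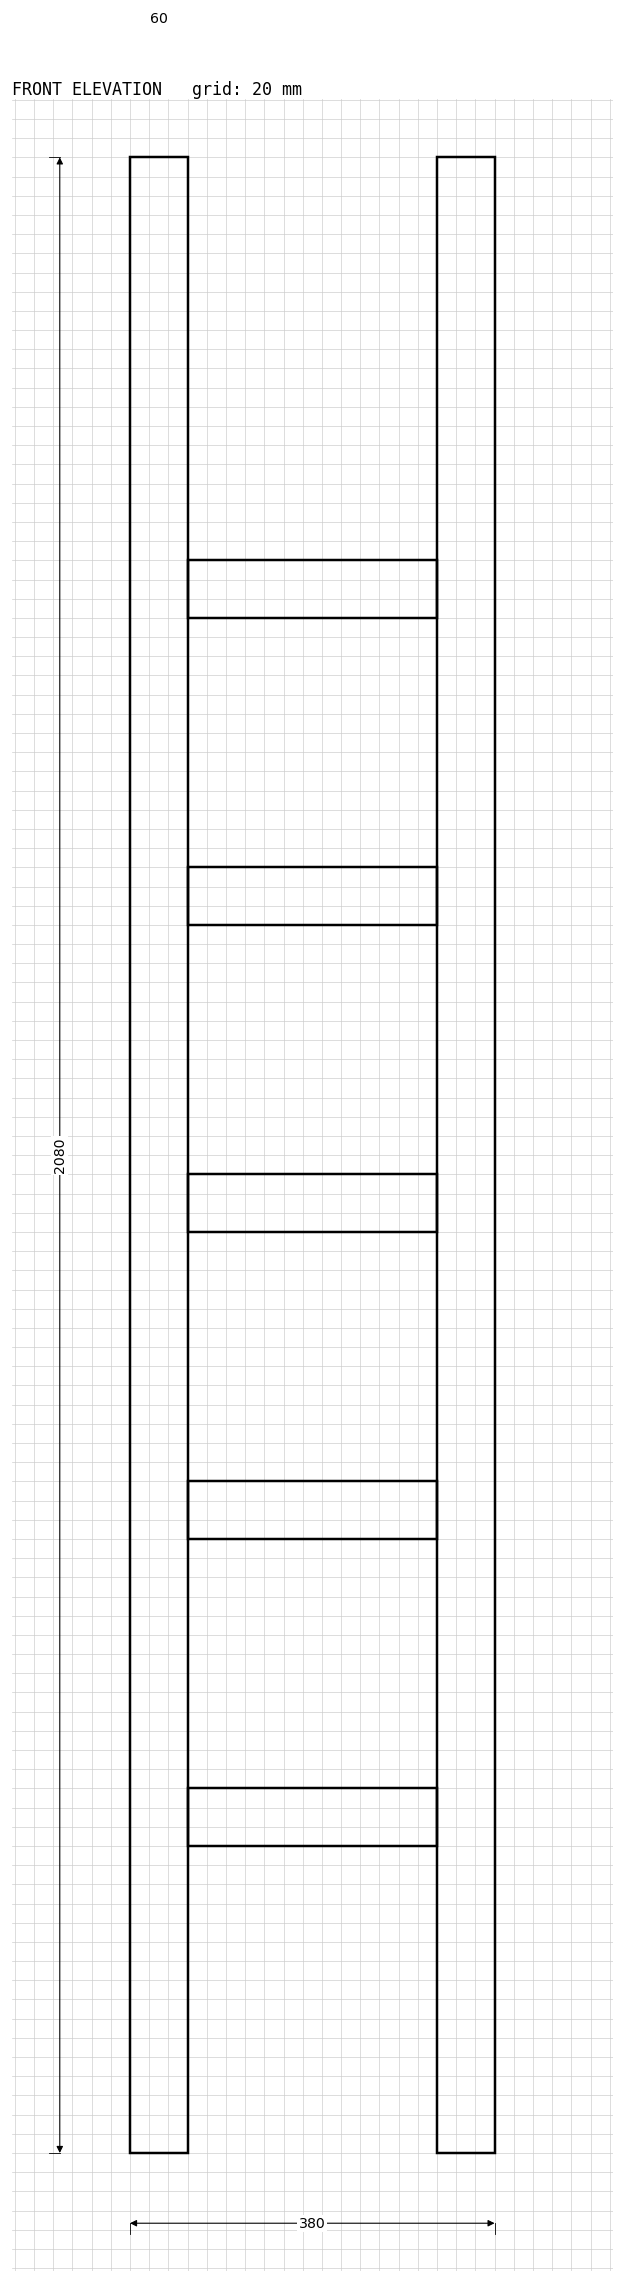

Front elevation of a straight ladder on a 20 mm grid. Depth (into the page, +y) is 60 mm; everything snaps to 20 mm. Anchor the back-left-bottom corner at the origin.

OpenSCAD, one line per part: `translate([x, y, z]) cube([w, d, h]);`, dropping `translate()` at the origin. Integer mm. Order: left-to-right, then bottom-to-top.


cube([60, 60, 2080]);
translate([60, 0, 320]) cube([260, 60, 60]);
translate([60, 0, 640]) cube([260, 60, 60]);
translate([60, 0, 960]) cube([260, 60, 60]);
translate([60, 0, 1280]) cube([260, 60, 60]);
translate([60, 0, 1600]) cube([260, 60, 60]);
translate([320, 0, 0]) cube([60, 60, 2080]);


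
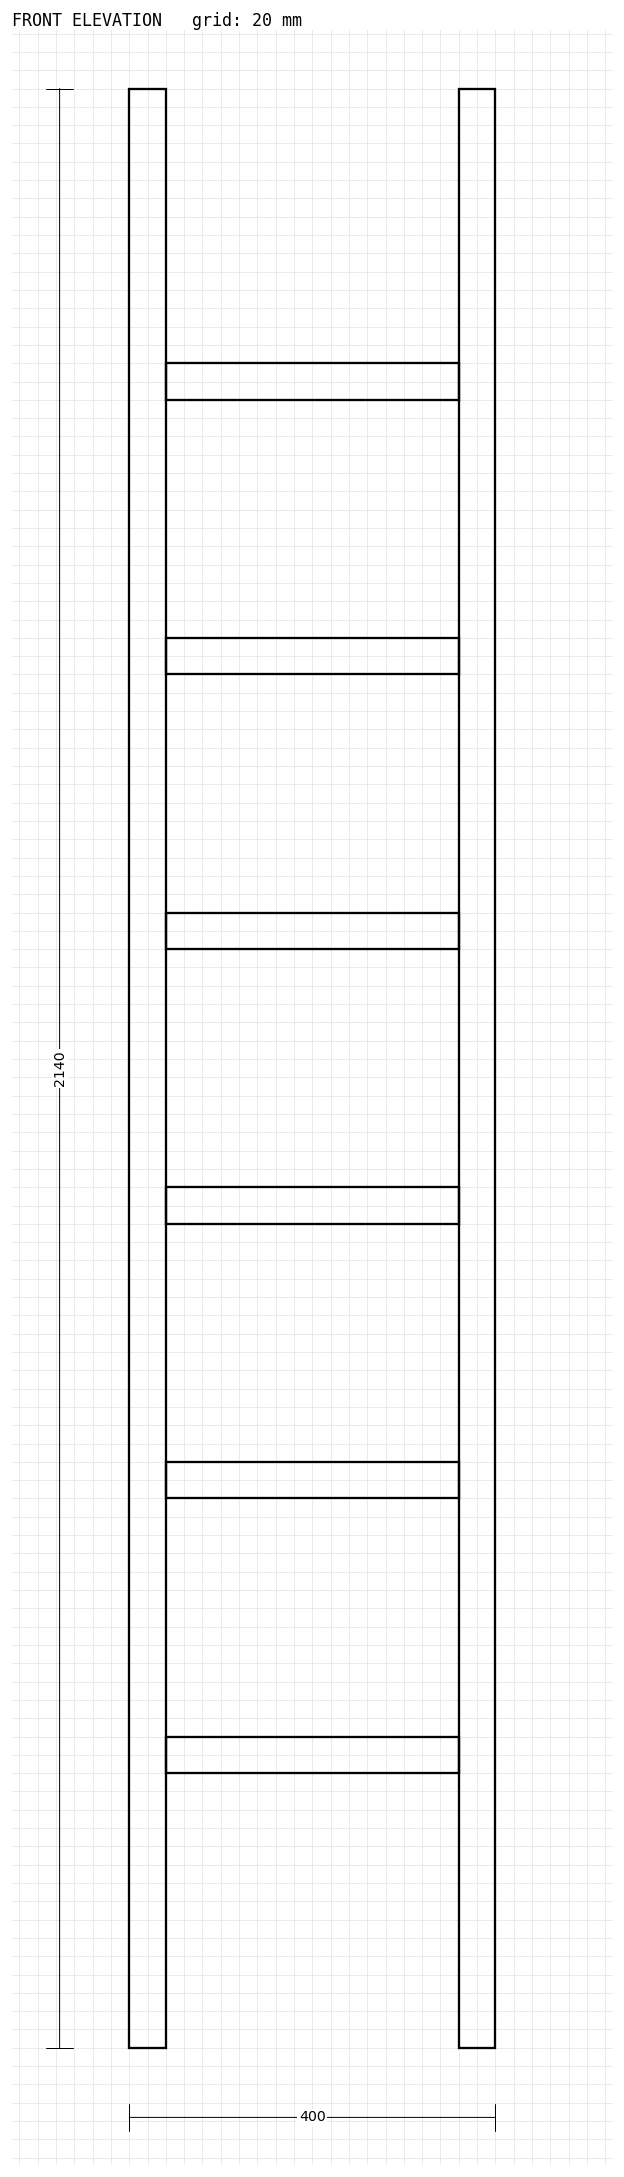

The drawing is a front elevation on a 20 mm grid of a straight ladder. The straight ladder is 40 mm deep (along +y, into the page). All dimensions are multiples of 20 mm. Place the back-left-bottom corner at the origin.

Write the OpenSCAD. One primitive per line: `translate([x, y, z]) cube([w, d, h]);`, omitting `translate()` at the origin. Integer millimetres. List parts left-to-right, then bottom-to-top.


cube([40, 40, 2140]);
translate([40, 0, 300]) cube([320, 40, 40]);
translate([40, 0, 600]) cube([320, 40, 40]);
translate([40, 0, 900]) cube([320, 40, 40]);
translate([40, 0, 1200]) cube([320, 40, 40]);
translate([40, 0, 1500]) cube([320, 40, 40]);
translate([40, 0, 1800]) cube([320, 40, 40]);
translate([360, 0, 0]) cube([40, 40, 2140]);
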